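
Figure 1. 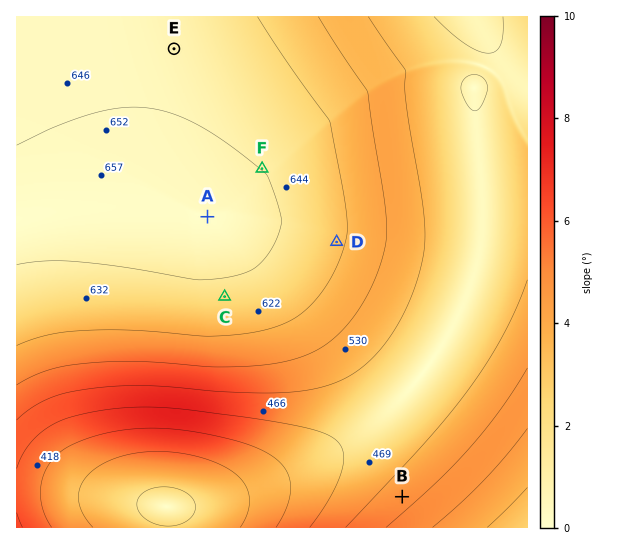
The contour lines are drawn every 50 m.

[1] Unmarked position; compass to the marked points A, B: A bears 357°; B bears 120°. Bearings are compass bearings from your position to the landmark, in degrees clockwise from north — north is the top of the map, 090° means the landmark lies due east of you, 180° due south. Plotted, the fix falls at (216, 390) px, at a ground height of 500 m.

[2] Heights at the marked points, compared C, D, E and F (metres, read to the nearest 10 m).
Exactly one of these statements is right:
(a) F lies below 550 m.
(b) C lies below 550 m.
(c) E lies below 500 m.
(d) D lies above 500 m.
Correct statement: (d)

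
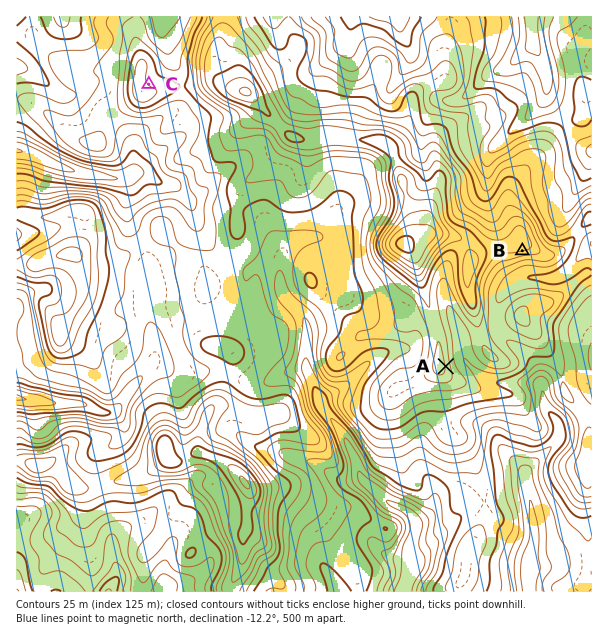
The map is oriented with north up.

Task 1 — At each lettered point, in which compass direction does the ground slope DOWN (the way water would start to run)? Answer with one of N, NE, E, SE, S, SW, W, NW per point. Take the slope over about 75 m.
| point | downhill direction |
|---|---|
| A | E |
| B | S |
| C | NE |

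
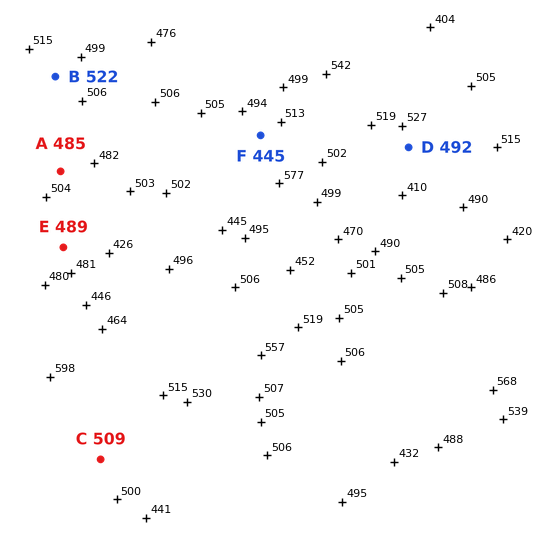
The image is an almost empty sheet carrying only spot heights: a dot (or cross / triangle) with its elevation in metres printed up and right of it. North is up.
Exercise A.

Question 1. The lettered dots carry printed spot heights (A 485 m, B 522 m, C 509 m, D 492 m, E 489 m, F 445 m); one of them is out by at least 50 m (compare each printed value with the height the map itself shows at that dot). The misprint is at F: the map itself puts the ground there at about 507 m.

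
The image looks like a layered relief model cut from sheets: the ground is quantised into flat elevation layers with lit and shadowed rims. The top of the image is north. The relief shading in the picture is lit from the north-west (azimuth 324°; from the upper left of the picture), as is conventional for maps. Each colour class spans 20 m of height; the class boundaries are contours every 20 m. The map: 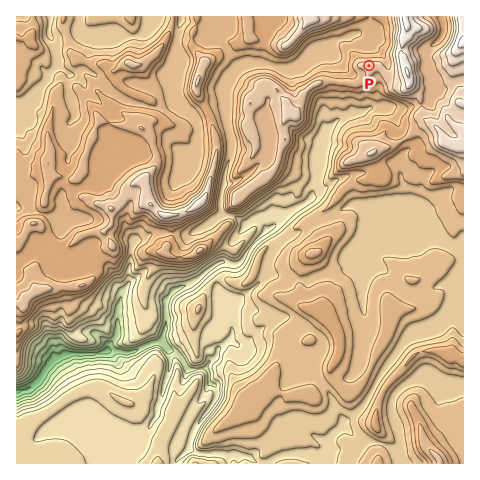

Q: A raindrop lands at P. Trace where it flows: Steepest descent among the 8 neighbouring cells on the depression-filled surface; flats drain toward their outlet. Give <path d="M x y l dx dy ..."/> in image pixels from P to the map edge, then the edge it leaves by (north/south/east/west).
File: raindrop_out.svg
<path d="M369 66l0-17-12-9 0-4-2-2-5 0-4 4-9 1-10 6-4 3-5 2-9 9-5 2-6 6-43 0-14 6-7 7-5 1-6 6 0 9 5 6 0 13-1 1 0 6 2 5 0 6 2 5 0 15-1 1 0 4-6 17 0 10-1 1-1 9-1 1 0 14 8 6 5 0 4 2 6 6 4 0 8-6 6 0 2 3 1 3 0 3-3 7-11 11-8 14-5 5-9 0-6-2-5 1-11 8-12 10-9 5-8 2-11 11-1 3 0 26-4 11-4 3-10 2-8 5-10 4-6 0-1-2-13 0-1 2-12 0-1 1-26 0-4 2-7 1-13 12-4 7-8 9-7 5-10 1"/>
exit: west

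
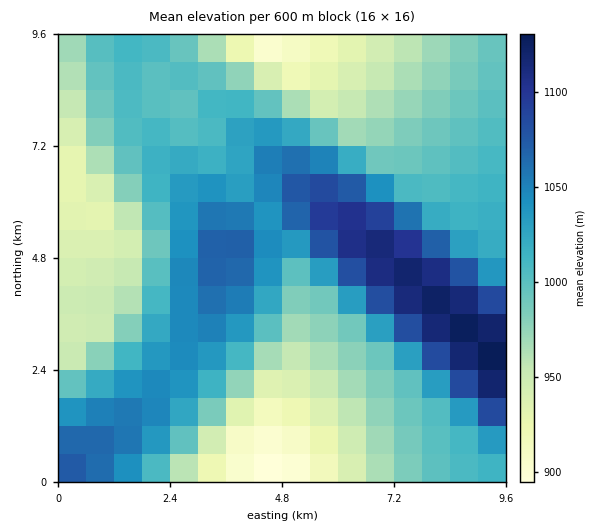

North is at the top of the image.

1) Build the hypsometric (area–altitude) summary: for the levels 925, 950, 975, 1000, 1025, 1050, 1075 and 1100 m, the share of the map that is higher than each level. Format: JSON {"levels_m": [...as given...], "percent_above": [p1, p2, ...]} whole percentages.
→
{"levels_m": [925, 950, 975, 1000, 1025, 1050, 1075, 1100], "percent_above": [94, 83, 71, 54, 34, 22, 11, 6]}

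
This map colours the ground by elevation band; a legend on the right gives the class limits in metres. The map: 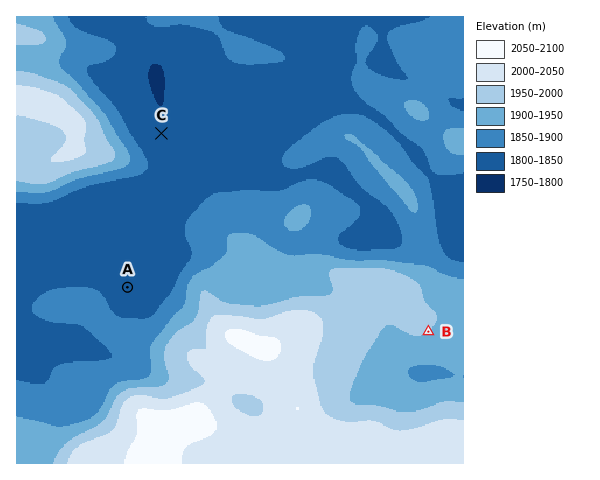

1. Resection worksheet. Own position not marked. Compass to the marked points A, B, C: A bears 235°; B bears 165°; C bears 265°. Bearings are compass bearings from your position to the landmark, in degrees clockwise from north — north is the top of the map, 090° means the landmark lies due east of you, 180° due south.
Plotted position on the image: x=371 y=116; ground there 1850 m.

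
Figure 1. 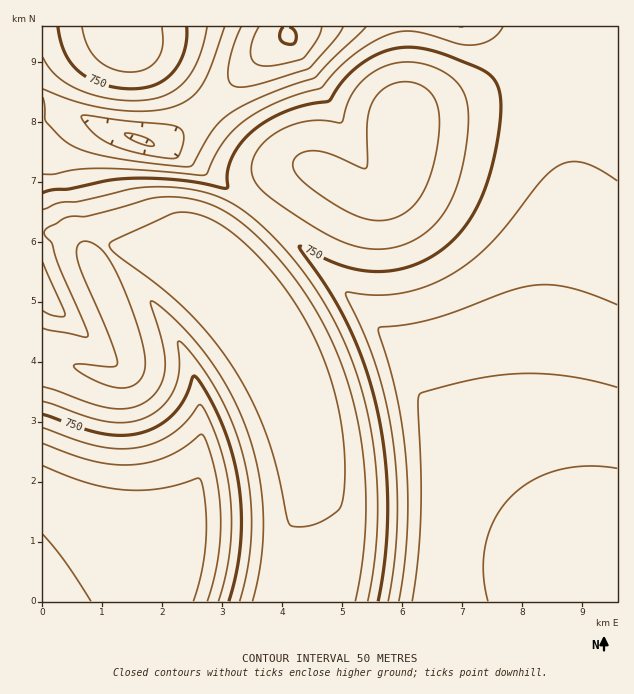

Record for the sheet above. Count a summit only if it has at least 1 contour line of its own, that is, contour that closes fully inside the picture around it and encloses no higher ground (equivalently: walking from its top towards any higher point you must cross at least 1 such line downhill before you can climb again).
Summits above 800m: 3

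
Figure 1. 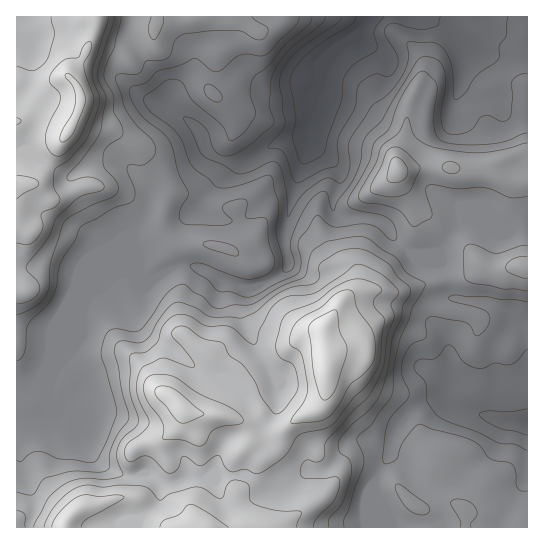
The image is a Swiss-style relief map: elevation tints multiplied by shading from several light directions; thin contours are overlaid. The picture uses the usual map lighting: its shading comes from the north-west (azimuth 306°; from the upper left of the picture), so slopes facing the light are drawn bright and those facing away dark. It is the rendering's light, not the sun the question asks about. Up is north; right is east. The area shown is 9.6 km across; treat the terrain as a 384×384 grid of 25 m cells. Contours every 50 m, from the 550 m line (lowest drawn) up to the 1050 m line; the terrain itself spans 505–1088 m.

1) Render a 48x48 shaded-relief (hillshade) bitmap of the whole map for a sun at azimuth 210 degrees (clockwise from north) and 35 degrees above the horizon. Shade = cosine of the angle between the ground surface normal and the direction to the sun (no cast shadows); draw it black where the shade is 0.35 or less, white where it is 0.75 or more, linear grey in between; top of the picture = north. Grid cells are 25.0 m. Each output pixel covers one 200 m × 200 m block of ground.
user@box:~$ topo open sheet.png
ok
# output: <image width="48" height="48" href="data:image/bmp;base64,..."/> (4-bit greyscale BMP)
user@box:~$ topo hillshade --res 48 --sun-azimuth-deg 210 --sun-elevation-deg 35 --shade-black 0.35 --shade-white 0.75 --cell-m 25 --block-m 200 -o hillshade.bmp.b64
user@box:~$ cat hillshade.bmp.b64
<image width="48" height="48" href="data:image/bmp;base64,Qk32BAAAAAAAAHYAAAAoAAAAMAAAADAAAAABAAQAAAAAAIAEAAATCwAAEwsAABAAAAAAAAAAAAAAABEREQAiIiIAMzMzAERERABVVVUAZmZmAHd3dwCIiIgAmZmZAKqqqgC7u7sAzMzMAN3d3QDu7u4A////AGiHaKqpmYZWZTRVVVV4mIeIicypmZiIh1eHZ5mqqoZnZDVmVFV4mYd4m8qZmYh3d0aGVWZ4iGZ2VEeHZVZniHZ4rKd4mHd3dleGQhETM0Z2VWiHd3d2ZmZ5qnaIh3d3dmh1MQACRGmoeImImZh3ZVZ5l1eZiId3doh0MQFaury5qpqqqqmIhlVndnmYiHdmZodUQ0aszNyau6qrqamJhkRWd5mYiHZVVXZVZniamrqs26mZiZmZl1VXiJmHZlMzM2Znd4mXVonNyZqpiZmsuYeId4hkMhEjM3eIiJmXaJvcqry4eHnN25mpeIdSERJFZoiIiZmave7bmIhlZmesypmpiZdDNGeJmoiImZms7/63VDM1ZmeKuYmpiYdVaJqqqoiImZm97tpjIjRndniauYmod2ZXiaqZqpiIiZrNy4UhJGeIdom8yXmYZERomaqaqamIiZvMyVMjV4iHZ5zduHmXQzV5mruqqZiIiJvMt0RGmph2WM3dqHiWIliqq8uqqXeIiJq6c0aKqXdkas3cp3iEE3q5rLqZmGd4iJmWIli6hVVEiqvLl2djJHqYq6mYiHeIiJl0NXiWMiIliZmZh2ZTRXh5u6mIeJqYiJh1Z3ZTEAAlaJdlVmVERWeKuph3icypiJh3iHZSERIyNWVCNWVERWiZmIiJvLqHiIiIiIdTIzMiMiMiM0VWdmeJmarN7odleIiIiIdUQ0VohQACQyNFQzV5q93u7mVFaIiIiJh1RYvNuUAnhUMyEANnm8y73XdmeIiIiZmYis3LmFWamHVCECV3iqmImaqHiZiIiZqqvMuYdUnKdlQhAViZqpZVVLqXiJmYiaqZmYdmdDm4ZTIRFJqqqWRWVKmHeJqZmaqGZUVWZEiIdCIiWcuqmGZ4dod3ibqqqql1VVd3ZVeIUkVWnMqZiIiJmIiJq7u7uph3d4mIdVd3VIvN7sqHeIiZqompirzLqIiIiHd3dkZmV5zv/rl3iZmru5mGWKuXZ4iHZmREZkRVRWi97bh6zMzMu3dlZ3ZEV5h1VVQzRTNEM1d5u5es3MzKmVVoqGREeZhkREVUMyJEM4mHmmaaqZmYh3ecyodoqpdUNGiYZCJGZ7uphiNmUzRVd5rNyoiKqXVDNqy6l0RXirupYiRSAAEiRqq6qYeZhUIiWby6qYZnmqmHRFZRATQzNJmZiHZ2QhATe9ypmXZomYh2Z4dSNXdmZXiYiHVDIAE3vuyYdkRnmYiHiZdUWIh4iHiZmXMyETaL3tqHVERXmZmYd4hlZ4iImYiaukABJpq83Kh2ZkNomaqXZnhlVniJmYebyBADjLq8yod3dkV4ial2ZmdkRoiImWaJlBA4y6vcuZmImGeIiZhmZ2ZTNod3d1Z3VFVqqL3LqqmauoiZmYdmeZZCJod3dniIZ3ZoeMuZqqqs25mqqYdnrLcyN4mZiImZiHZmarmJu6q8upq7u6iK3JQyWKqZiYmpmYdleqiazLqqmJqru7qapzNFeamJmYmqqphleZmby6qpd5qqq7qHdCV3mpiJmA=="/>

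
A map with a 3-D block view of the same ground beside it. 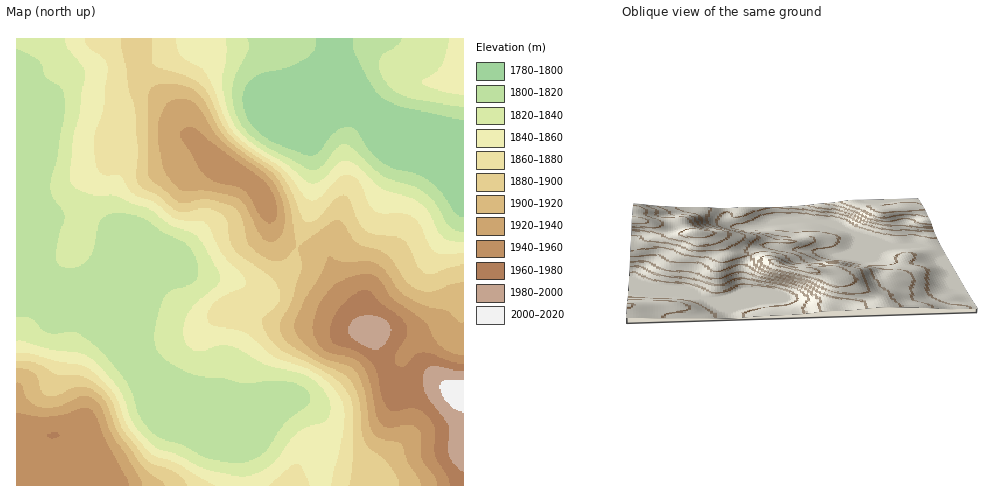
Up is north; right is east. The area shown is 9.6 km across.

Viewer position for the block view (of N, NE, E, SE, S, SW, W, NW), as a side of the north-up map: N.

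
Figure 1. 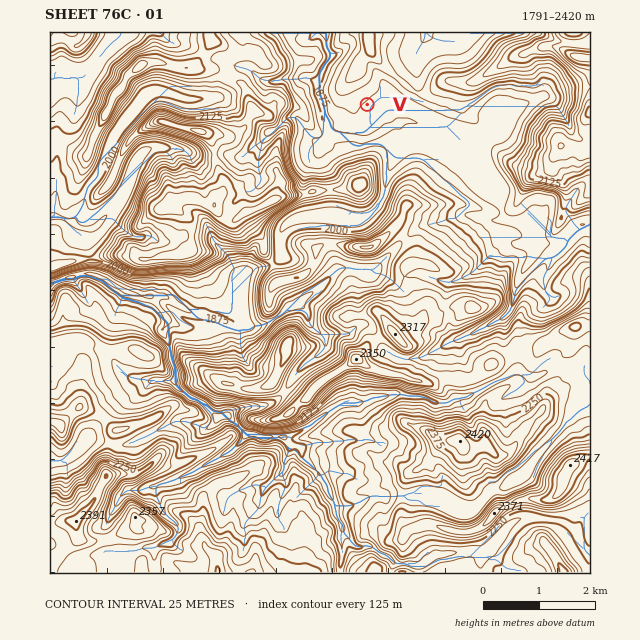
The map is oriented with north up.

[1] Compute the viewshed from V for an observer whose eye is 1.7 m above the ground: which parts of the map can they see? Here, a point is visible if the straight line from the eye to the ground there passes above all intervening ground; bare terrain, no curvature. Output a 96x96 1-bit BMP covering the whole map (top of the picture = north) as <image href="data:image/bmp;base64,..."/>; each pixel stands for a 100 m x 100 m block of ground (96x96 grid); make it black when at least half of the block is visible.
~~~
<image width="96" height="96" href="data:image/bmp;base64,Qk2+BAAAAAAAAD4AAAAoAAAAYAAAAGAAAAABAAEAAAAAAIAEAAATCwAAEwsAAAIAAAAAAAAA////AAAAAAAAAAAAAAAAAAAAAAAAAAAAAAAAAAAAAAAAAAAAAAAAAAAAAAAAAAAAAAAAAAAAAAAAAAAAAAAAAAAAAAAAAAAAAAAAAAAAAAAAAAAAAAAAAAAAAAAAAAAAAAAAAAAAAAAAAAAAAAAAAAAAAAAAAAAAAAAAAAAAAAAAAAAAAAAAAAAAAAAAAAAAAAAAAAAAAAAAAAAAAAAAAAAAAAAAAAAAAAAAAAAAAAAAAAAAAAAAAAAAAAAAAAAAAAAAAAAAAAAAAAAAAAAAAAAAAAAAAAAAAAAAAAAAAAAAAAAAAAAAAAAAAAAAAAAAAAAAAAAAAAAAAAAAAAAAAAAAAAAAAAAAAAAAAAAAAAAAAAAAAAAAAAAAAAAAAAAAAAAAAAAAAAAAAAAAAAAAAAAAAAAAAAAAAAAAAAAAAAAAAAAAAAAAAAAAAAAAAAAAAAAAAAAAAAAAAAAAAAAAAAAAAAAAAAAAAAAAAAAAAAAAAAAAAAAAAAAAAAAAAAAAAAAAAAAAAAAAAAAAAAAAAAAAAAAAAAAAAAAAAAAAAAAAAAAAAAAAAAAAAAAAAAAAAAAAAAAAAAAAAAAAAAAAAAAAAAAAAAAAAAAAAAAAAAAAAAAAAAAAAAAAAAAAAAAAAAAAAAAAAAAAAAAAAAAAAAAAAAAAAAAAAAAAAAAAAYAAAAAAAAAAAAAAAcAAAAAAAAAAAAAAAPgAAAAAAAAAAAAAAH4AAAAAAAAAAAAAAD8AAAAAAAAAAAAAAB8AAAAAAAAAAAAAAB8AAAAAAAAAAAAAAA8AAAAAAAAAAAAAAA8AAAAAAAAAAAAAAAcAAAAAAAAAAAAAAH8AAAAAAAAAAAAAAH8AAAAAAAAAAAAAAH8AAAAAAAAAAAAAAH8AAAAAAAAAAAAAAH8AAAAAAAAAAAAAAH8AAAAAAAAAAAAAAMYAAAAAAAAAAAAAAAAAAAAAAAAAIAAAAAAAAAAAAAAAEAAAAAAAAAAAAAAAGAAAAEAAAAAAAAAADAAAACAAAAAAAAAADAAAAAAAAAAAAAAADAAAQAAAAAAAAAAADgAQ4AAAAAAAAHAAD//h4AAAAAAAAPgAD/eB8AAAAAAAAH/gD8MD8AAAAAAAAH/jD8EH+AAAAAAAAH/vh9EP/gAAAAAAAP//h9wf/4AAAAAAAPh/x/4f/4AAAAAAAPA/4/4//4AAAAAAAPAP8fx//8AAAAAAAPAB+f3//8AAAAAAYHAAPf///8AAAAAJ8HAAH/88f8AAAAAYGHAAB//4P8AAAAAAELABgf/gD8YAAAAAAeQDwP/AB44AAAAAB+QD4/+AA58AAAAAD/wD8/+AAL8AAAAAAHgD8/2AAB8AAAAAAOAP4//AAB8AAAAAAOAPx7/gAA8AAAAAEEAHzh/gAA8AAAAAOAADjA4QAA8AAAAAP4ABGAwEAA8AAAAAA4AAMAADAA8AAAAAAYAAYAAB4A8AAAAQAwAAwAAA8DwAAAAAAgAAgAAA4HAAAAAAAAAAAAAAwUAAAAAAAAAAAAAAAAAAAAAAAAAAAAAAAHg="/>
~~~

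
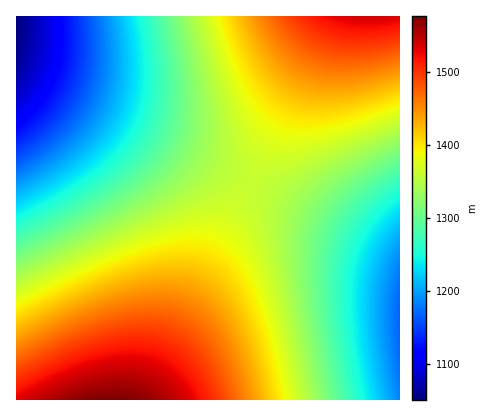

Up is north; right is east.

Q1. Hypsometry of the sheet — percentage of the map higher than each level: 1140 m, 96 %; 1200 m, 89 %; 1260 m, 78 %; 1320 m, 63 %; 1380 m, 38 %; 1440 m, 21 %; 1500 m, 8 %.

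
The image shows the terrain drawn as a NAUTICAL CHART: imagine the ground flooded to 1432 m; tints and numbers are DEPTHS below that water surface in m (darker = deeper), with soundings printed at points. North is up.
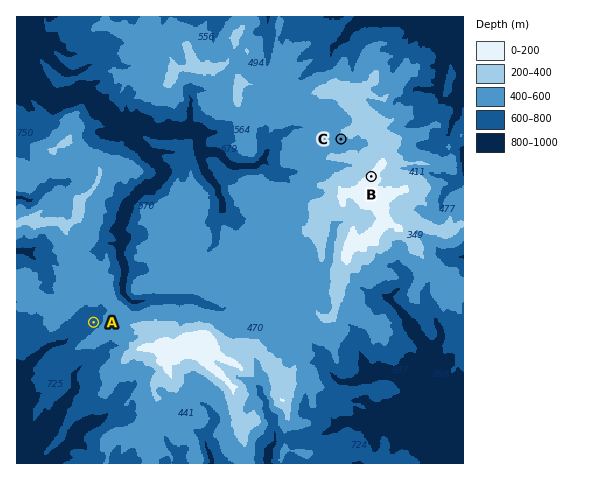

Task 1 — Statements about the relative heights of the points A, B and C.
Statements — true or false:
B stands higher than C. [true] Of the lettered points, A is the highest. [false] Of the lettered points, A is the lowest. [true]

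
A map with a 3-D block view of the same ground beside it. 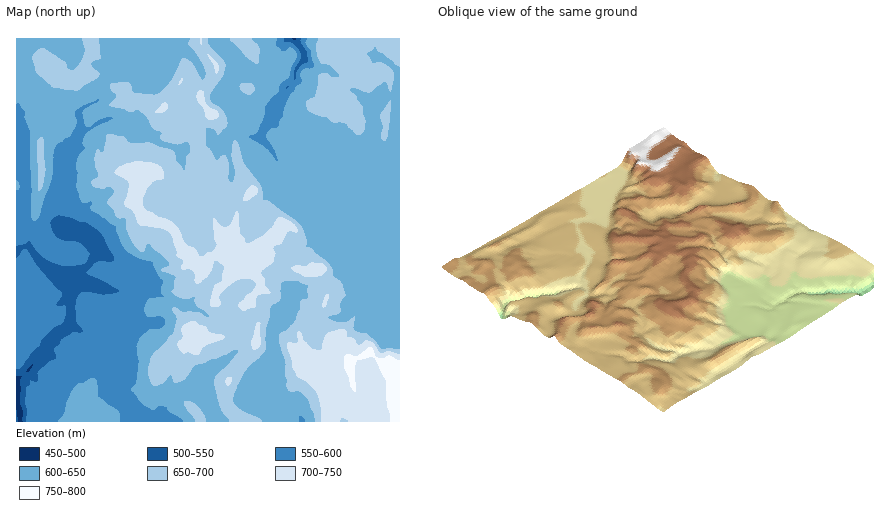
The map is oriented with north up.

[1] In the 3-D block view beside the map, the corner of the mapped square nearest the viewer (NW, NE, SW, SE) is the NW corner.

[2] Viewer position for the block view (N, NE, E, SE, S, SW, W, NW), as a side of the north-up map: NW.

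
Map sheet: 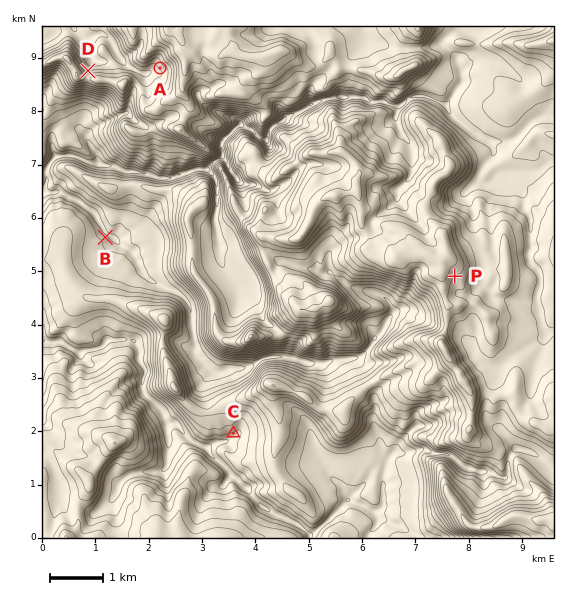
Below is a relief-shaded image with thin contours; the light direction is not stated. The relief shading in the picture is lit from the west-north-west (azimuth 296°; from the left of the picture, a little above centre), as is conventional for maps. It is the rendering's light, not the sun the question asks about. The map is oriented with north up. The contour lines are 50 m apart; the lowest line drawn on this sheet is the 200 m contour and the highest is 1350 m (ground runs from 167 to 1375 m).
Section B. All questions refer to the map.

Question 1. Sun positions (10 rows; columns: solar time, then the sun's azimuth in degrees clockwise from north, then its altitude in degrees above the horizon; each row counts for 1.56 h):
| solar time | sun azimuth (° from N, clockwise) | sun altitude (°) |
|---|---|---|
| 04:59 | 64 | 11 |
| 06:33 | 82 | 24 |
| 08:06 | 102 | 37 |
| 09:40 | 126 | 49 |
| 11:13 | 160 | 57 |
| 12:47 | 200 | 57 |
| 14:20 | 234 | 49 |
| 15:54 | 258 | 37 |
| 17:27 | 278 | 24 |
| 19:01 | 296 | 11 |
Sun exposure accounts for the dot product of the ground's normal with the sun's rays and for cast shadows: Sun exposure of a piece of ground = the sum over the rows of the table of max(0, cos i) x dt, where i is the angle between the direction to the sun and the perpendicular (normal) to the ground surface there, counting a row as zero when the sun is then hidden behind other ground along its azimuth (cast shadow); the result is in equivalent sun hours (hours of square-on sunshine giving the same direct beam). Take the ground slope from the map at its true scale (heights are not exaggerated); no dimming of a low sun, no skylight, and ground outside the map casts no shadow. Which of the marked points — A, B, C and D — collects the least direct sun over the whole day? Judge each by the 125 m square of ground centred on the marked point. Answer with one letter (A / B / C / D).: D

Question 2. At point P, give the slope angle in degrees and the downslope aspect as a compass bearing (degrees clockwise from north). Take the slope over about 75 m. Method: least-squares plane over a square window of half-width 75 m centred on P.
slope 16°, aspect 138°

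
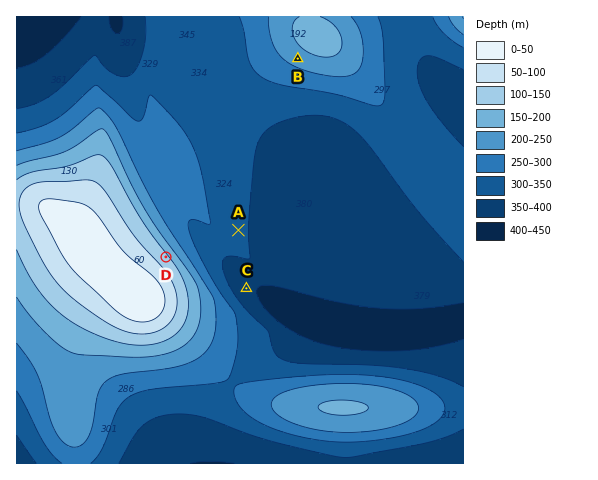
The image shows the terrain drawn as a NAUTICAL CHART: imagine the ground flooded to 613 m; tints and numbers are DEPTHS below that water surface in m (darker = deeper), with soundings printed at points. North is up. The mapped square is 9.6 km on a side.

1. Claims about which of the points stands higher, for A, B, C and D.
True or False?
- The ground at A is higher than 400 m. False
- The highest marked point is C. False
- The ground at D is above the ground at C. True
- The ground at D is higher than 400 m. True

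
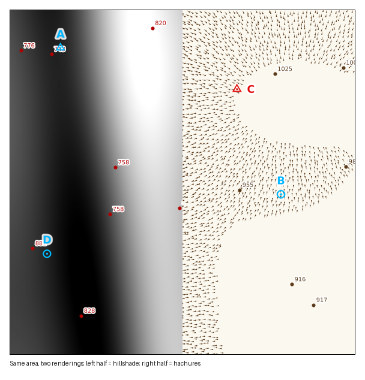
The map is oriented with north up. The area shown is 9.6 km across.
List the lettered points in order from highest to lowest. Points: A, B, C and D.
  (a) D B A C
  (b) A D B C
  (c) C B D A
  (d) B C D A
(c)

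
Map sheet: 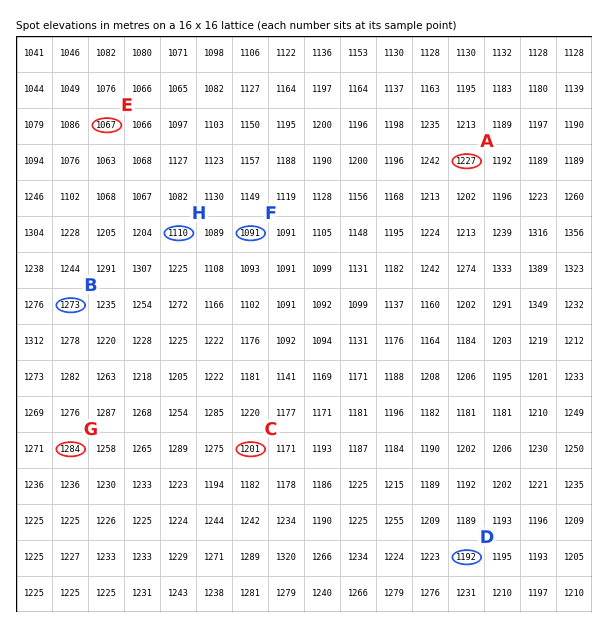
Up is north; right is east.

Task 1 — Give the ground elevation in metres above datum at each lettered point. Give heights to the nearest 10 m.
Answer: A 1230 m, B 1270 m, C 1200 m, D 1190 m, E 1070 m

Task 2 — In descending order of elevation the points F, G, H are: G H F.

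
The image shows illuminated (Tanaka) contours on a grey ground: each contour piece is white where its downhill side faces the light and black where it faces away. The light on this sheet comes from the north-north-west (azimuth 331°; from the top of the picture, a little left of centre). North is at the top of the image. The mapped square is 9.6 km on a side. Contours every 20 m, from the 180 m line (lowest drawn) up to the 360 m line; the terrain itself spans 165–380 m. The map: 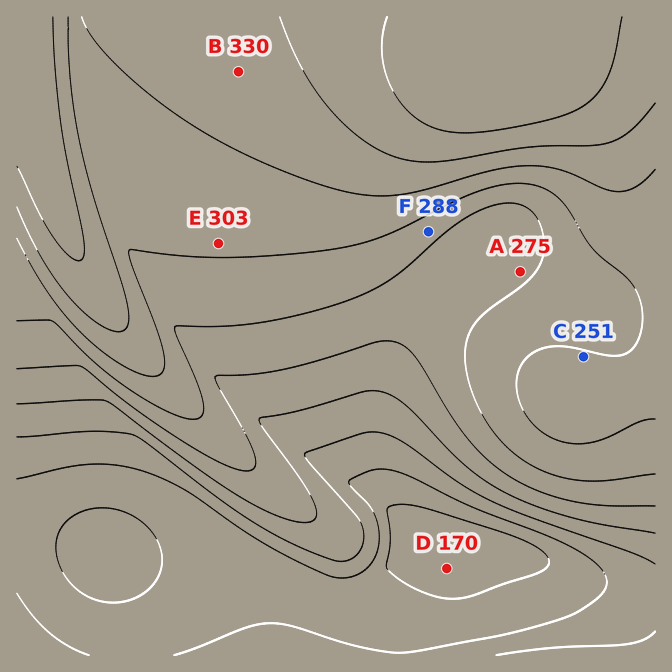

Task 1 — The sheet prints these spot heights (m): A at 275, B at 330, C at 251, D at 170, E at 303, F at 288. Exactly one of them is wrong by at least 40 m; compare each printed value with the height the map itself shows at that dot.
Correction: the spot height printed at C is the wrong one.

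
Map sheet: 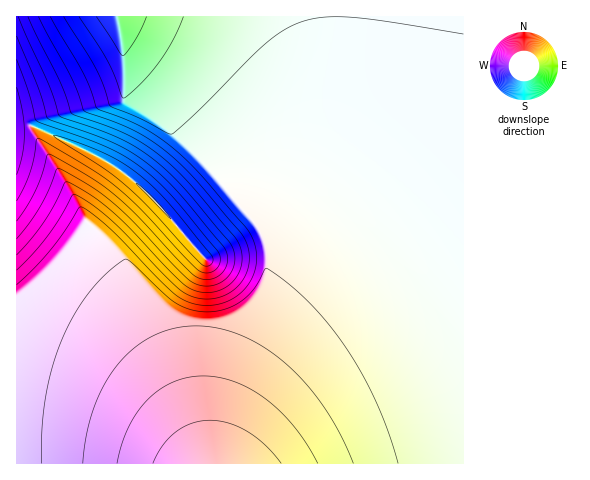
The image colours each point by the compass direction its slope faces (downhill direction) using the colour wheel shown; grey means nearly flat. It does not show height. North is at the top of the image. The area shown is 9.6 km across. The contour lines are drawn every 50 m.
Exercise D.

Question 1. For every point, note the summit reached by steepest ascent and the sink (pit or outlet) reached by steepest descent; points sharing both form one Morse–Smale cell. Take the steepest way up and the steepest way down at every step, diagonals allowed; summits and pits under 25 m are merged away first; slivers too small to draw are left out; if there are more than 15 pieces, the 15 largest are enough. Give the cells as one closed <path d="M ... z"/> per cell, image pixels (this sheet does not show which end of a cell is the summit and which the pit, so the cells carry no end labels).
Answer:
<path d="M463 16l-345 0 0 5 4 20 4 33 37 39 61 73 19-9 17-2 16 1 22 6 34 16 26 18 39 31 35 37 31 40z"/><path d="M263 175l-20 2-14 6-4 4 36 44 6 17 1 19-5 19-21 42-16 47-9 48-1 40 247 1 1-139-4-6-38-47-25-25-39-31-26-18-28-14-23-7z"/><path d="M32 126l-16 0 0 291 40 3 40 8 45 16 34 20 29 0-34-103-35-78-22-34-27-27-14-29-40-61z"/><path d="M35 127l-3 0 0 5 40 61 14 29 27 27 22 34 35 78 35 102 10 1 2-41 9-48 16-47 21-42 4-12 1-19-7-24-37-45-48 39-37-40-22-17-22-13z"/><path d="M125 72l-1 19-4 5-74 19-8 4-6 7 39 17 46 25 22 17 39 40 39-32 7-7-22-28z"/><path d="M117 16l-101 1 1 109 15 0 6-7 8-4 74-19 3-2 0-44z"/><path d="M34 417l-18 1 1 46 158-1-34-19-37-14-34-8z"/>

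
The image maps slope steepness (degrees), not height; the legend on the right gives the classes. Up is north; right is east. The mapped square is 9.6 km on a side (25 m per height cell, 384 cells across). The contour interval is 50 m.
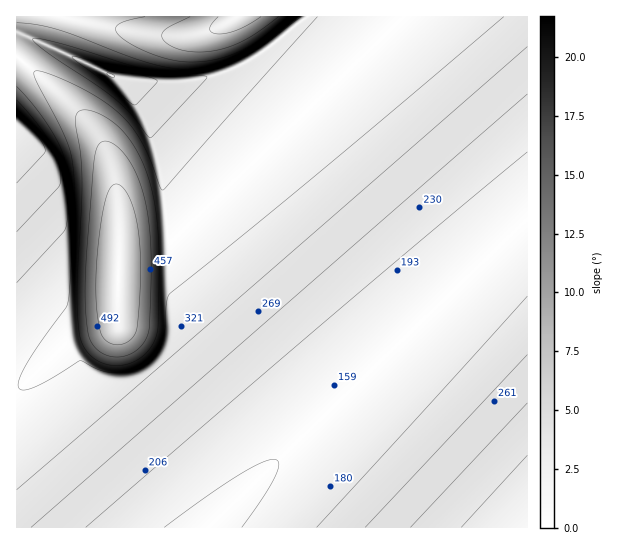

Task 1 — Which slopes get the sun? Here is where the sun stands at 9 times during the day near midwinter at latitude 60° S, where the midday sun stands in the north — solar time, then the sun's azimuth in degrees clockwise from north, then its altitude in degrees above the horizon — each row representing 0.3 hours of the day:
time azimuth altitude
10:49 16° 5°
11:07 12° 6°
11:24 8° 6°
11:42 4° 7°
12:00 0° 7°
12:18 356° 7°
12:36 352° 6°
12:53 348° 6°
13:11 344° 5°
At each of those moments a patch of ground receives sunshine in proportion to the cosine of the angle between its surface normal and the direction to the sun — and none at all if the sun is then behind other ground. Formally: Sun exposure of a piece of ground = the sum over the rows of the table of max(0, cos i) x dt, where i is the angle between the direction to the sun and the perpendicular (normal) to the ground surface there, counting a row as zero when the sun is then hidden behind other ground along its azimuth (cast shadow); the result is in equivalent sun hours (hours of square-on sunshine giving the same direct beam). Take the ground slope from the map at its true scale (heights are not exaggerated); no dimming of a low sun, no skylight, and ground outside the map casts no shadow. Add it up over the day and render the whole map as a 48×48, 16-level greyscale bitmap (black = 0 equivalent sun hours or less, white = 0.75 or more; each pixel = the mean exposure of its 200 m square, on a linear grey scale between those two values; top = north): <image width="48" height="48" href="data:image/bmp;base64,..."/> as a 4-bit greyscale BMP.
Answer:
<image width="48" height="48" href="data:image/bmp;base64,Qk32BAAAAAAAAHYAAAAoAAAAMAAAADAAAAABAAQAAAAAAIAEAAATCwAAEwsAABAAAAAAAAAAAAAAABEREQAiIiIAMzMzAERERABVVVUAZmZmAHd3dwCIiIgAmZmZAKqqqgC7u7sAzMzMAN3d3QDu7u4A////ADMzMzMzREREVWZmd3iIiImZmZmIiIh3dzMzMzMzMzNERVZmZ3eIiIiZmZmYiIiHdzMzMzMzMzM0RVVmZnd3iIiJmZmZiIiIdzMzMiMzMiM0RFVWZmd3eIiImZmZmIiIhzMzMiIzMiMzREVVZmZ3d4iIiJmZmYiIiEMzMyIjIiIzNERVVmZnd3iIiImZmZiIiEQzMyIiIiIzNERFVWZmd3eIiIiZmZmIiERDMyIhEiIzM0REVVZmZ3d4iIiJmZmZiEREMyIQESIjMzRERVVmZnd3iIiImZmZmFREMyIQASIjMzNERFVWZmd3eIiIiZmZmVVEQyIAASIjMzM0REVVZmZ3d4iIiJmZmVVUQyEAABIjMzMzRERVVWZnd3iIiImZmVVVQyEAABIjMzMzNERFVVZmd3eIiIiZmWVVRCAAABIjMzMzM0REVVVmZ3d4iIiJmWZVVCAAAAIzMzMzMzRERVVWZnd3iIiImWZlVBAAAAEzMzMzMzNERFVVZmd3eIiIiXZmUwAAAAAzMzMzMzM0REVVVmZ3d4iIiHdmYxEAAAEzMzMzMzMzRERVVWZnd3iIiHd2ZDMzMzMzMzMzMzMzNERFVVZmd3eIiHd3ZUREVVVDMzMzMzMzM0REVVVmZ3d4iId3dVVVVVVEMzMzMzMzMzRERVVWZnd3iIh3dVVVVVVEQzMzMzMzMzNERFVVZmd3eIiHdmZlVVVERDMzMzMzMzM0REVVVmZ3d4iIdmZmZVVUREMzMzMzMzMzRERVVWZnd4iIhmZmZmVVREQzMzMzMzMzNERFVVZmd4iIh2ZmZmZVVERDMzMzMzMzM0REVVVmZ5iIh3d3dmZlVUREMzMzMzMzMzRERVVWZpmIh3d3d3ZmVVREQzMzMzMzMzNEREVVZpmYhnd3d3dmZVVERDMzMzMzMzM0RERVVpmYdnd3iIdmZlVUREMzMzMzMzMzRERFVZmYdmd4iIh2ZmVVREQzMzMzMzMzNEREVZiIZWeImZh3ZmZVVERDMzMzMzMzM0RERYh2VWeJmql3dmZlVUREQzMzMzMzMzRERHdlNFeJq7iHd2ZmVVRERDMzMzMzMzM0RGZBJFeKvMiId3ZmZVVEREMzMzMzMzMzRFIAE1ebzciIh3dmZlVUREQzMzMzMzMzNCAAE2is3riIiHd2ZmVVRERDMzMzMzMzMxAAJHrO/4d3d4d3ZmZVVEREMzMzMzMzMwABNpzv+mVUVWd3d2ZlVVREQzMzMzMzMwATab7/sQAAARNWZmZmVVVERDMzMzMzMwAli+/5AAAAAAAUVmdmZVVUREMzMzMzMwJYvv9QAAAAAAAANWd2ZlVVREQzMzMzMyWL76EAAAAAAAAAA1d3ZmVVVERDMzMzM1i+swAAAAAAAAAAAEZ3dmZVVUREMzMzM4u0AAAAAAAAAAAAABV3d2ZlVVREQzMzM5UAAAAAERIiEAAAAAN3d3ZmVVVERDMzMxAAABI0VniIdTEAAABod3dmZVVUREMzMwESRWiavN7u25YxAAAnh3d2ZlVVREQzMw=="/>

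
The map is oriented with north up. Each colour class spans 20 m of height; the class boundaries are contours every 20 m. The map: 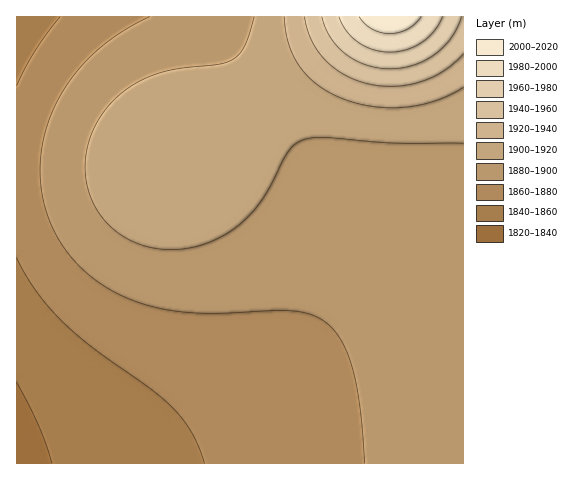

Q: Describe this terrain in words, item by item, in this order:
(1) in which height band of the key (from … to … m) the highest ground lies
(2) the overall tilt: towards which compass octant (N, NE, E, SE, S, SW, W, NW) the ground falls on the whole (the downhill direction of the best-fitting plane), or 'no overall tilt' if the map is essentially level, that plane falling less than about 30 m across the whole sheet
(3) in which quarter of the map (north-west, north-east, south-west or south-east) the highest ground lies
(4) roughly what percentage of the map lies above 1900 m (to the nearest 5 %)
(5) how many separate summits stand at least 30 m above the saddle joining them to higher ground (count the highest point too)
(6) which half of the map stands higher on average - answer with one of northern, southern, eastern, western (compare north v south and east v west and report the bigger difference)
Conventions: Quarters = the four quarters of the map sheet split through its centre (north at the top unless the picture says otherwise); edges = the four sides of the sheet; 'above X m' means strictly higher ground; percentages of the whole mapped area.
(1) Between 2000 and 2020 m: that is the band holding the highest ground.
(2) On the whole the ground falls towards the south-west.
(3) The highest ground is in the north-east quarter.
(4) Ground above 1900 m makes up about 25 % of the sheet.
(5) Counting only tops that stand 30 m proud, the map has 1 summit.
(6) The northern half stands higher on average than the southern half.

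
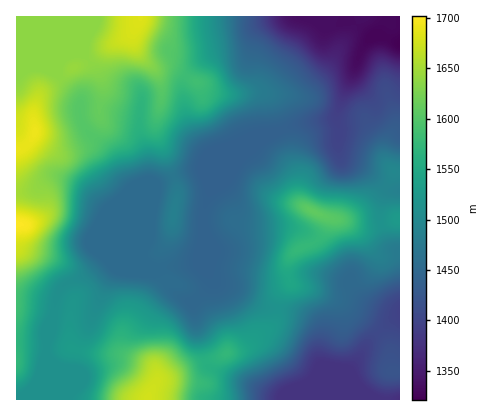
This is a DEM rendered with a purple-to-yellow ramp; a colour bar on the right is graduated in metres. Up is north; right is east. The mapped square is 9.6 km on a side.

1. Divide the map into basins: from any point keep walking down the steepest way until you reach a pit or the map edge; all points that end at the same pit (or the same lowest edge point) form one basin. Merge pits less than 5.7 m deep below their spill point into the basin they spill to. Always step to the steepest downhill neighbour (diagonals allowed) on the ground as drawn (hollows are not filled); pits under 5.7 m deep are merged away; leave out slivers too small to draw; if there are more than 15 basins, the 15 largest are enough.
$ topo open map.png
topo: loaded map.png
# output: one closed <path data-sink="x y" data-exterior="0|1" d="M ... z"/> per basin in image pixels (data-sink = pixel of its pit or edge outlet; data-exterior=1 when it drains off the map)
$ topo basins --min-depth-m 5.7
<path data-sink="400 44" data-exterior="1" d="M400 16l-384 0 0 384 132 0 3-10 7-10 32-14 52-17 18-15 13-8 4-8 3-20 10-14-2-22 3-6 9-8 14-5 7-7 6-12 1-7 32 9 16 0 24-8z"/><path data-sink="400 400" data-exterior="1" d="M328 217l-7 19-7 7-14 5-9 8-3 6 2 22-10 14-2 16-5 12-13 8-18 15-52 17-32 14-7 10-3 10 252 0 0-28-8-2-2-20-8-14-12-12-30-22-32-14 38-2 20-11 10-15 0-4-4-8-14-17-16-11z"/><path data-sink="400 312" data-exterior="1" d="M400 219l-24 7-16 0-16-5 14 10 14 17 4 8-2 10-12 12-16 8-38 2 32 14 30 22 12 12 7 10 3 25 8-1z"/>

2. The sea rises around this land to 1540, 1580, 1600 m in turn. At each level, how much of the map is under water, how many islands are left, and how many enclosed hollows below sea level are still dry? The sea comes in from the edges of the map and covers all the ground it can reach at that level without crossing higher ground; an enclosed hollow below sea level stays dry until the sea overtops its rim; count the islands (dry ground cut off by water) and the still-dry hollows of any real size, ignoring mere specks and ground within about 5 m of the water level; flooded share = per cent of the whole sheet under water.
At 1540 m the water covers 67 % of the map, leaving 1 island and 0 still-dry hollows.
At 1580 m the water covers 78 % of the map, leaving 1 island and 0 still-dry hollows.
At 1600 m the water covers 82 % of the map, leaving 1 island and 0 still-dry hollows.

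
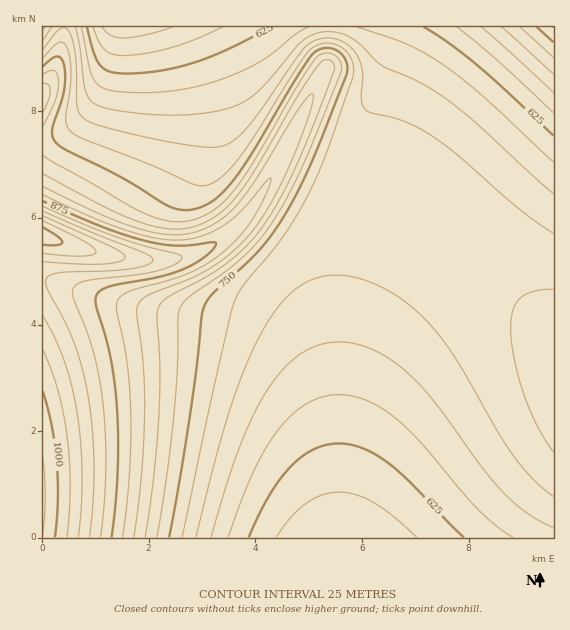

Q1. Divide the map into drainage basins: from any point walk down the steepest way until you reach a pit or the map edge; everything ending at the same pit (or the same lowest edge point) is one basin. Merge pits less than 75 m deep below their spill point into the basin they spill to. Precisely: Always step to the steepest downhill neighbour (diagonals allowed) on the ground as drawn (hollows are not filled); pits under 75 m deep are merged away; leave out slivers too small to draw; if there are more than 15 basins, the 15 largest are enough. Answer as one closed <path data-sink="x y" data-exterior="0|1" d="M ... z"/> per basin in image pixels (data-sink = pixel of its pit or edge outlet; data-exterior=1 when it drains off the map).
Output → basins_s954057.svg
<path data-sink="340 537" data-exterior="1" d="M283 162l-5 2-17 32-18 24-19 18-12 8-21 9-19 4-37 0-39-6-51-16-3 0 0 300 511 1 1-206-97-90-48-37-24-11-32-4-24-7z"/><path data-sink="123 27" data-exterior="1" d="M329 26l-265 0-6 34-5 15-11 17 0 144 43 14 50 9 45-1 21-7 23-13 19-18 18-24 65-127 4-28z"/><path data-sink="553 27" data-exterior="1" d="M553 26l-222 0-5 43-47 92 54 24 20 5 32 4 24 11 48 37 96 89z"/>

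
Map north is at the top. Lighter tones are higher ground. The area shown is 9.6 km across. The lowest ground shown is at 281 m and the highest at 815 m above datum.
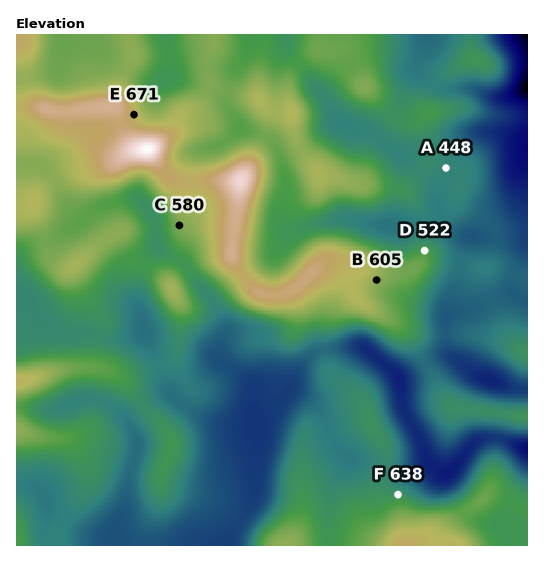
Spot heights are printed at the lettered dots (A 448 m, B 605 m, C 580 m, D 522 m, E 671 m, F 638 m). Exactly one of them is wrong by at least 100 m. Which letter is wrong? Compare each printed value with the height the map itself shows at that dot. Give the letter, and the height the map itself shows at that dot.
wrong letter F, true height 488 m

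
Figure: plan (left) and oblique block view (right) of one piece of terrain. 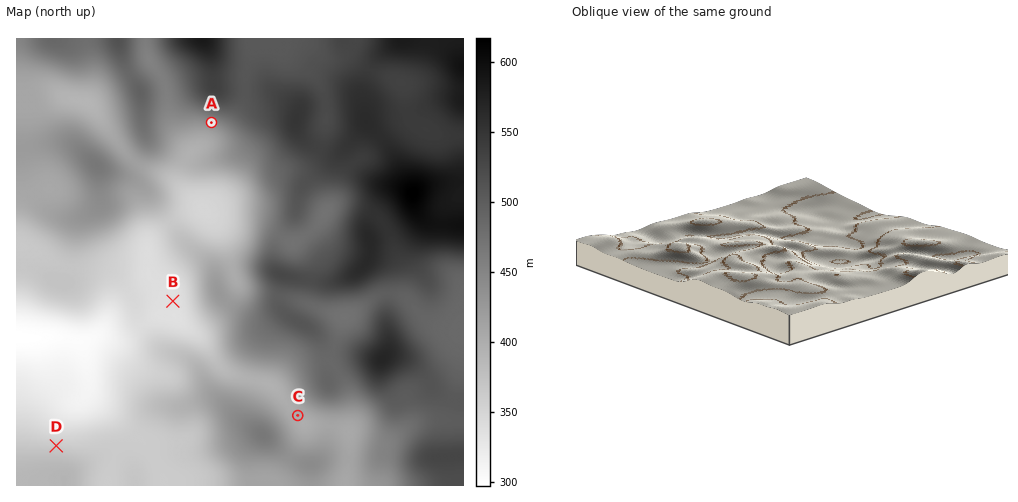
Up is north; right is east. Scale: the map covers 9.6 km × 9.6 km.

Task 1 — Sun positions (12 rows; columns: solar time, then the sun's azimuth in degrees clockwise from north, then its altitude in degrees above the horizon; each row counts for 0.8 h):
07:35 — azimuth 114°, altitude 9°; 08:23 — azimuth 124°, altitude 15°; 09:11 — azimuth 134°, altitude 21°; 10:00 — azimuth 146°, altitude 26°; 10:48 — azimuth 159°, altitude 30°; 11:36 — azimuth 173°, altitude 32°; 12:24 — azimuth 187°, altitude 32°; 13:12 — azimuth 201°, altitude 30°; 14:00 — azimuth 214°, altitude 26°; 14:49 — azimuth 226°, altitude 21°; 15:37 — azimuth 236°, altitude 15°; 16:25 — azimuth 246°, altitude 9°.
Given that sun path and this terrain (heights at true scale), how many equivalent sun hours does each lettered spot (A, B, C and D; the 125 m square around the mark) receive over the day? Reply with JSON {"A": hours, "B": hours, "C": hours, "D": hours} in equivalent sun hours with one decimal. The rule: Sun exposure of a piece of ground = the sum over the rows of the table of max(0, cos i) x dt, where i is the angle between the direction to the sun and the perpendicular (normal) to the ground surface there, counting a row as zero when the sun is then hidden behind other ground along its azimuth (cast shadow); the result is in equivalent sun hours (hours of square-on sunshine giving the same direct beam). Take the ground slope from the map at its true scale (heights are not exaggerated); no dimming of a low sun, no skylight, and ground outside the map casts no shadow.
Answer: {"A": 4.5, "B": 3.6, "C": 3.7, "D": 3.2}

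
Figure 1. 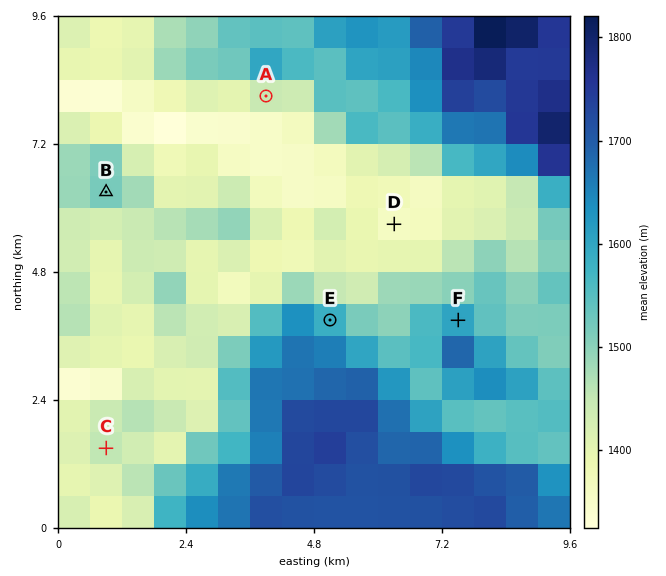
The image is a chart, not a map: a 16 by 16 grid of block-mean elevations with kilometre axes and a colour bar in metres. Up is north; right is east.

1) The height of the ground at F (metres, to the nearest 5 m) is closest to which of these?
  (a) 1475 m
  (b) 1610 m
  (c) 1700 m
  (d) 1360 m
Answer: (b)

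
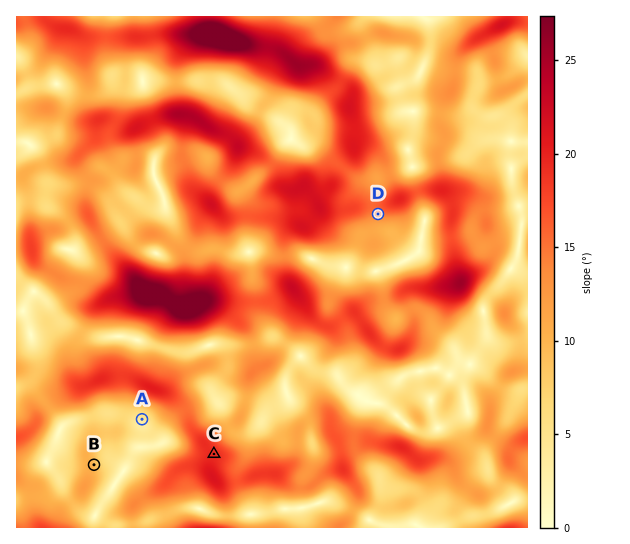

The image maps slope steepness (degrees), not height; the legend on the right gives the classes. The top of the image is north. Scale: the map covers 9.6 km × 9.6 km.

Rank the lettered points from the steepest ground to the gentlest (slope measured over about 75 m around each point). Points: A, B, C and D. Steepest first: C D B A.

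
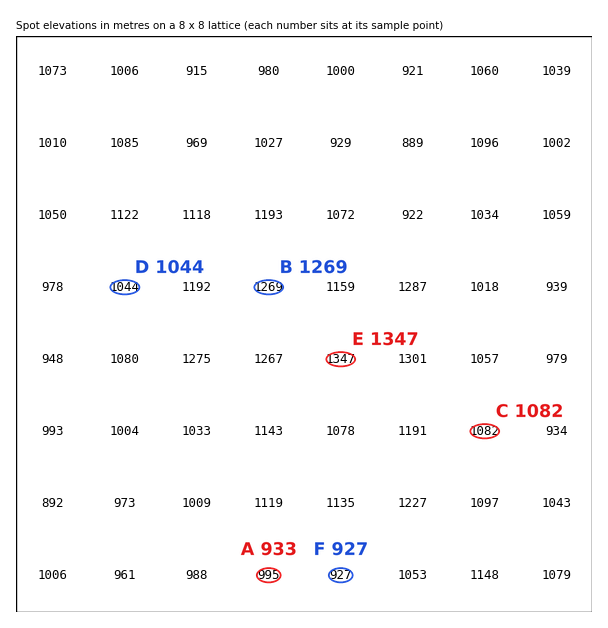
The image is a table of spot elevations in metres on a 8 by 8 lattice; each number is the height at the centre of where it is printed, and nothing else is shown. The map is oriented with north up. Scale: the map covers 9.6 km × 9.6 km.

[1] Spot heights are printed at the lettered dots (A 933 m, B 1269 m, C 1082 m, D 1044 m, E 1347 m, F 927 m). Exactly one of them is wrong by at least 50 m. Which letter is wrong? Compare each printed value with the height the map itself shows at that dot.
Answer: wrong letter A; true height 995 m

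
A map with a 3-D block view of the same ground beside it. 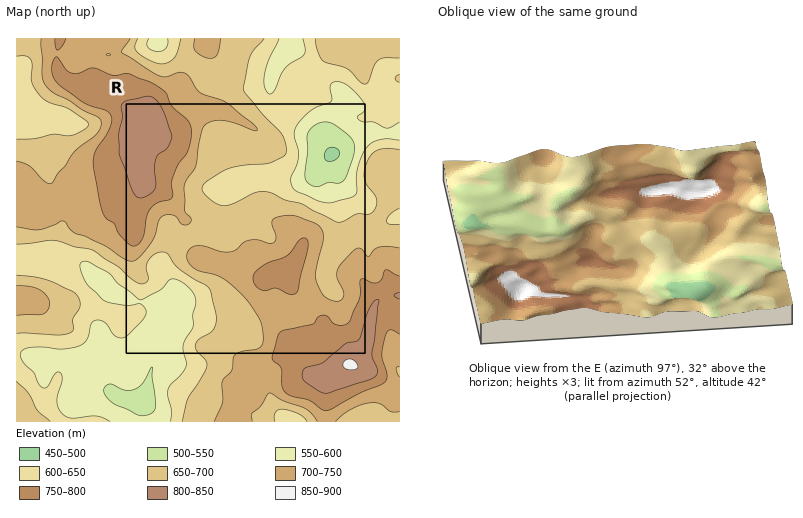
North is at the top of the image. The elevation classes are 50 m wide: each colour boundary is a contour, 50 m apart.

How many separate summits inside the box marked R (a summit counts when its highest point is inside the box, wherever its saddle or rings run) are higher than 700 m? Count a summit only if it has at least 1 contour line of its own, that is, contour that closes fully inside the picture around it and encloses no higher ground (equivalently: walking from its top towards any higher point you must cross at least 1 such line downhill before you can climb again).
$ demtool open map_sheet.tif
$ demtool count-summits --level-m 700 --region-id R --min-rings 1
2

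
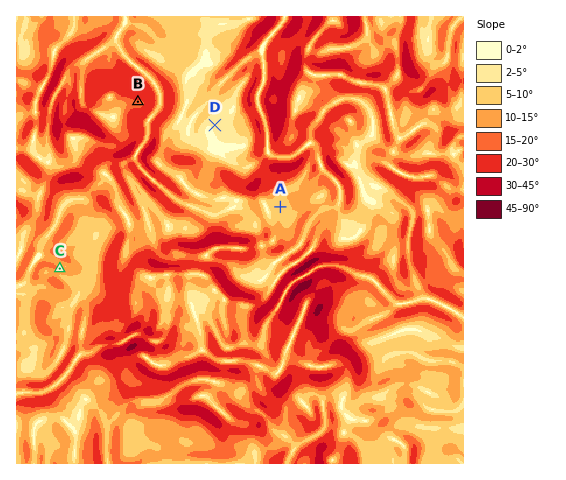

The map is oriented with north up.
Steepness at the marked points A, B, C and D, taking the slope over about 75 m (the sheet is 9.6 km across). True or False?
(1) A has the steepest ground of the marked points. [False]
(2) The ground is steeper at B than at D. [True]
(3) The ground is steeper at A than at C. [False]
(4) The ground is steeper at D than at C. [False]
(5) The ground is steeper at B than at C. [True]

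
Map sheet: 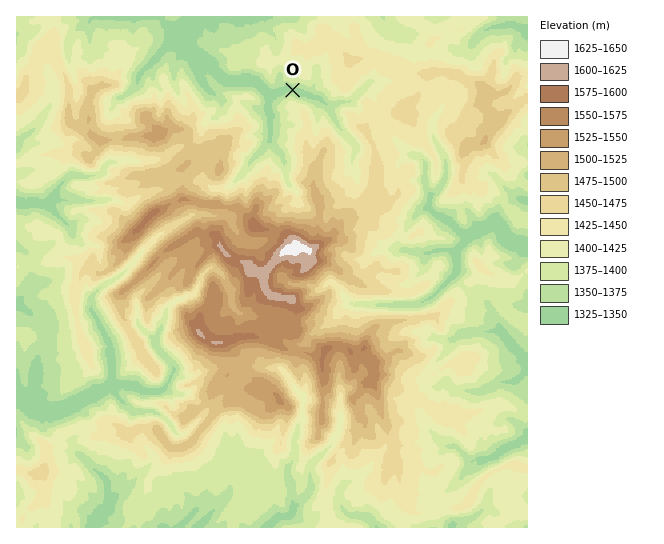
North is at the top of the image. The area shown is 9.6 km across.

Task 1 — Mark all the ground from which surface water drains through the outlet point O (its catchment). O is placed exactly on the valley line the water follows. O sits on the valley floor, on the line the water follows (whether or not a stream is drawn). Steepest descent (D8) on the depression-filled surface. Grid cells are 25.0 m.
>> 4.719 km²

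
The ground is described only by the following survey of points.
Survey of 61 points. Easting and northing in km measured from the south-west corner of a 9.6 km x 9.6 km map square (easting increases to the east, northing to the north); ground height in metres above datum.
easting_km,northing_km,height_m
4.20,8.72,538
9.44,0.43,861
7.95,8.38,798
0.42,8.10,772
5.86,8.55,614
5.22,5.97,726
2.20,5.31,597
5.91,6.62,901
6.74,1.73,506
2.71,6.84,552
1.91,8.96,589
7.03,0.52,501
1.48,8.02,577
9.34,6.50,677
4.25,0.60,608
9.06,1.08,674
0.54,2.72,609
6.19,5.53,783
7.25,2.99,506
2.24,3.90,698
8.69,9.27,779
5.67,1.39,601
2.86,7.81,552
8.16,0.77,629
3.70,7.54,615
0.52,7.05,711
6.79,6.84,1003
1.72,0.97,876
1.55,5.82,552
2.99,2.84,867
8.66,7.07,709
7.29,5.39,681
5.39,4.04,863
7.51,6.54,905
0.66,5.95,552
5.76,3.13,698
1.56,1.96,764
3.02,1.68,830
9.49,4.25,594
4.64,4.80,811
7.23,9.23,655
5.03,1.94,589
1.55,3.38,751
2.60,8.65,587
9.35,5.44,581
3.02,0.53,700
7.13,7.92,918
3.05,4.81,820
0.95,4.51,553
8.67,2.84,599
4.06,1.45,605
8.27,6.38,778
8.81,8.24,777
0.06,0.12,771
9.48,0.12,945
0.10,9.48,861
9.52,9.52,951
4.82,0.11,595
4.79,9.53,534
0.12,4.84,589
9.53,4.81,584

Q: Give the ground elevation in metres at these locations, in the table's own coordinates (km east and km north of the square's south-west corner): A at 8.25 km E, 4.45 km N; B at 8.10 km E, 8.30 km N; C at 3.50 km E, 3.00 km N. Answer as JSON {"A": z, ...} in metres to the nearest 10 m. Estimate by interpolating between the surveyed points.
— {"A": 560, "B": 810, "C": 880}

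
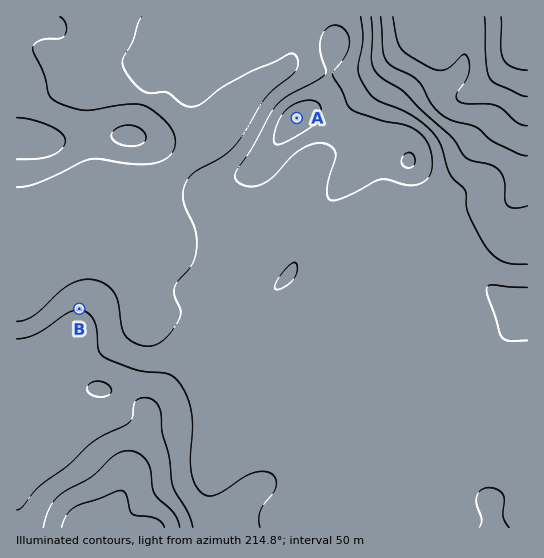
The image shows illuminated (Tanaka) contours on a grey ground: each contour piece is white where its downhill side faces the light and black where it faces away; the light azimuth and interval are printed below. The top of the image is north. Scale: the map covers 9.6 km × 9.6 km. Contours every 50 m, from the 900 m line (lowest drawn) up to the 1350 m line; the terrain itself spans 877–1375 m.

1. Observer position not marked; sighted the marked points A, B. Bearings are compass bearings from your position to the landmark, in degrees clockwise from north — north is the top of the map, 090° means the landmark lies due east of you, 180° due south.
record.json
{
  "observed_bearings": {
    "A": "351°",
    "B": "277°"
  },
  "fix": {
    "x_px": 332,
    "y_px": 340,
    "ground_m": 1160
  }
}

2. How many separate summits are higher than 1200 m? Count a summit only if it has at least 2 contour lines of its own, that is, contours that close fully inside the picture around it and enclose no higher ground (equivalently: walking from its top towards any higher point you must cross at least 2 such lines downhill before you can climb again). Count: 1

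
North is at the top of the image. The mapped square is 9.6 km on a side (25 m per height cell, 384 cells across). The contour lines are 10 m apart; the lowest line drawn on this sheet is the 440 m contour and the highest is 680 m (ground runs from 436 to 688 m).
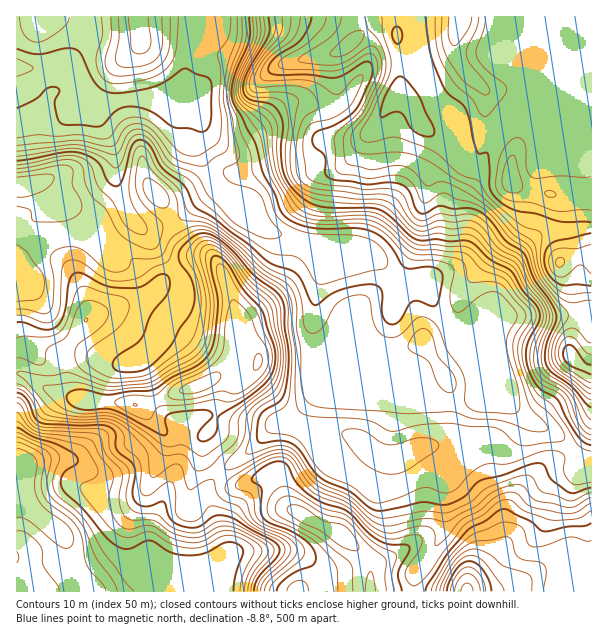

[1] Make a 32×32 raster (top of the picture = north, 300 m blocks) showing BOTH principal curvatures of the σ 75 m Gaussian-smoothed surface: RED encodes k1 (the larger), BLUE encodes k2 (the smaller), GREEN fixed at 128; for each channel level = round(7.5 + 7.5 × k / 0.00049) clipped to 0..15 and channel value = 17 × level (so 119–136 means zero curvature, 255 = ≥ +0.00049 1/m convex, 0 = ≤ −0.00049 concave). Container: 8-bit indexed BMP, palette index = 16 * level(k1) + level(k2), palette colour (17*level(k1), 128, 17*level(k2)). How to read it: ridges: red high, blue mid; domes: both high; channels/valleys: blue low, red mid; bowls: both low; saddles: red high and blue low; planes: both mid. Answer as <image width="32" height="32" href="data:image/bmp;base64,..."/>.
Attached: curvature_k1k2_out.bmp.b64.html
<image width="32" height="32" href="data:image/bmp;base64,Qk02CAAAAAAAADYEAAAoAAAAIAAAACAAAAABAAgAAAAAAAAEAAATCwAAEwsAAAABAAAAAAAAAIAAABGAAAAigAAAM4AAAESAAABVgAAAZoAAAHeAAACIgAAAmYAAAKqAAAC7gAAAzIAAAN2AAADugAAA/4AAAACAEQARgBEAIoARADOAEQBEgBEAVYARAGaAEQB3gBEAiIARAJmAEQCqgBEAu4ARAMyAEQDdgBEA7oARAP+AEQAAgCIAEYAiACKAIgAzgCIARIAiAFWAIgBmgCIAd4AiAIiAIgCZgCIAqoAiALuAIgDMgCIA3YAiAO6AIgD/gCIAAIAzABGAMwAigDMAM4AzAESAMwBVgDMAZoAzAHeAMwCIgDMAmYAzAKqAMwC7gDMAzIAzAN2AMwDugDMA/4AzAACARAARgEQAIoBEADOARABEgEQAVYBEAGaARAB3gEQAiIBEAJmARACqgEQAu4BEAMyARADdgEQA7oBEAP+ARAAAgFUAEYBVACKAVQAzgFUARIBVAFWAVQBmgFUAd4BVAIiAVQCZgFUAqoBVALuAVQDMgFUA3YBVAO6AVQD/gFUAAIBmABGAZgAigGYAM4BmAESAZgBVgGYAZoBmAHeAZgCIgGYAmYBmAKqAZgC7gGYAzIBmAN2AZgDugGYA/4BmAACAdwARgHcAIoB3ADOAdwBEgHcAVYB3AGaAdwB3gHcAiIB3AJmAdwCqgHcAu4B3AMyAdwDdgHcA7oB3AP+AdwAAgIgAEYCIACKAiAAzgIgARICIAFWAiABmgIgAd4CIAIiAiACZgIgAqoCIALuAiADMgIgA3YCIAO6AiAD/gIgAAICZABGAmQAigJkAM4CZAESAmQBVgJkAZoCZAHeAmQCIgJkAmYCZAKqAmQC7gJkAzICZAN2AmQDugJkA/4CZAACAqgARgKoAIoCqADOAqgBEgKoAVYCqAGaAqgB3gKoAiICqAJmAqgCqgKoAu4CqAMyAqgDdgKoA7oCqAP+AqgAAgLsAEYC7ACKAuwAzgLsARIC7AFWAuwBmgLsAd4C7AIiAuwCZgLsAqoC7ALuAuwDMgLsA3YC7AO6AuwD/gLsAAIDMABGAzAAigMwAM4DMAESAzABVgMwAZoDMAHeAzACIgMwAmYDMAKqAzAC7gMwAzIDMAN2AzADugMwA/4DMAACA3QARgN0AIoDdADOA3QBEgN0AVYDdAGaA3QB3gN0AiIDdAJmA3QCqgN0Au4DdAMyA3QDdgN0A7oDdAP+A3QAAgO4AEYDuACKA7gAzgO4ARIDuAFWA7gBmgO4Ad4DuAIiA7gCZgO4AqoDuALuA7gDMgO4A3YDuAO6A7gD/gO4AAID/ABGA/wAigP8AM4D/AESA/wBVgP8AZoD/AHeA/wCIgP8AmYD/AKqA/wC7gP8AzID/AN2A/wDugP8A/4D/AJiYh4Z1hqeHh3eHhaHZ6sqWhofIp4ShxPzrpJeohnaHl4eGhYaXl3aFhYV1g5OVtaSFhbfIhXCB6NeEhpenh4eYqIWEl5aVZJSUlGNRYICQk6bn5rXmtoCkxpaXdZeol6iEYnSnp6dzp7m4c5LHxrb2+PqUc4fIpJSnp6mnlaimhJKFpqeWx6a2yraktNjp+fe3yHJ1dpaGhYa4uIaXhaeEpbm4l5XIuIO3hca2pLbWlYaicXR1lnVlhabIhnV0lHSWuZd0ZIXYhJaVotXoyNdzYYOFloWEdnWWhYa3hnV0UnGidISnpqWVhbeEgKLqx3B2hqi4yKeGd4WGhZa4poSCpJKCcZSTpcimuamngJKihZanqIaHqKenqKiXhnSA1MHqt7aTgsbnhHOVtpRjYoWnp6iXhoaHh5eWp5WDc4TpYNjo+ff2+ubVpoOlxXOko3V1dYWGhnWEpGR1dKSFY+Tz+LfHpZOlo/j5+Lb42MWCdHd3d4d3dqe4hXdypKR097d0pZRzcmFhlIXFxob62IF0d3eHh4Z2x5aGh4C35/r2lqa4lXWHhoSEZHTmhvjZkISHd4enp7imdYeGorbH/JS4laTXl4aHhoZ1c+eo56VxhJeHt4WGyZWGh4eShJX2hKdjZNi4p5eGdnRz59nJt5ODl6moZXWmlKeGd2IwgOKEdHSGx6e3treWc3P296fHpIOWmLiWhoaFuJZkgoS254aGdabHhmR1p7ZxlfnWhZSkdXWFhpWVdGSWpYRyperYpoeWt6d0hqaFpMX3+qRydJaGd3d2dKSUdHN0poSj+tqml4WFhYa3hmSVtvnGgYKEg4KDc3NjlceWloSXp8TDlZaYl4aFqJZzdbSyw4Fxc5OkpZV0ZHWo6oWXdHXHp4WEdIWGmKiXlJO42JWEg3Z0lbaoqKeWpKbZpaeUp8eWqKin+ceWloaDpvnIpoSFhnSDyMmnl6iVhLeFhqXH2sW4p7e35/nZp5HH9nWVpKimk6bap7fIqKeWl4W4p5TodXWFdXSEpselkejpc2R2hYV0p7inhbeXh4d2p5eXhNiWd4d3hINyk3OE58WDhnWEpnWFp7m11+mXlriXdpeVlZWHd3eIl3Z2dpWkk3V3dYKzlJS1lXNy1seWp3Z1lpZ1h4d3d4eXiIaFhIOFh3d0oPnYk4OElnKD+KiHhYWnuJaHd3eHh4eXhJa3hpWEdnWA6PrHhYSkgmDFt4aEp9iWlod3h4eEhHWFlri4qqaEl5GR+Pn499i3YLS2hZXXhXWHh4eHh6iYh4Z1l6ipl4SGhGGjtJWmp+iztqeEp9eFdXd3h4eHh5iYhoSHuKeXhHd0c6alhZWGlpWml4SW6KiEh4eHh4c="/>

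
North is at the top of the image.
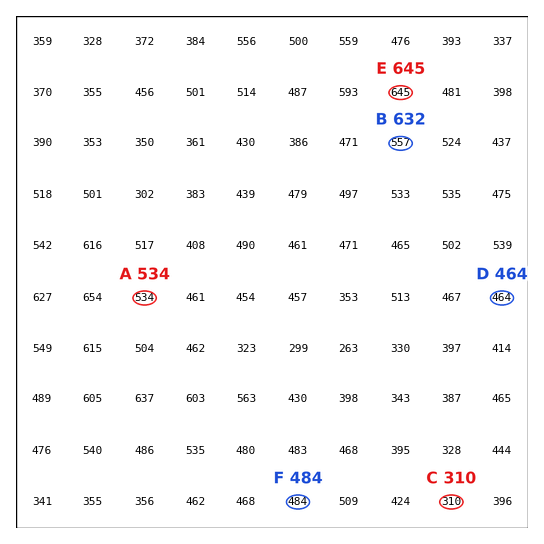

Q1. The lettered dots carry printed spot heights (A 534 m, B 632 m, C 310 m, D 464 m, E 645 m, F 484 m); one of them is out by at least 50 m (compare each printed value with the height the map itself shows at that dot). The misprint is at B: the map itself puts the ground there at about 557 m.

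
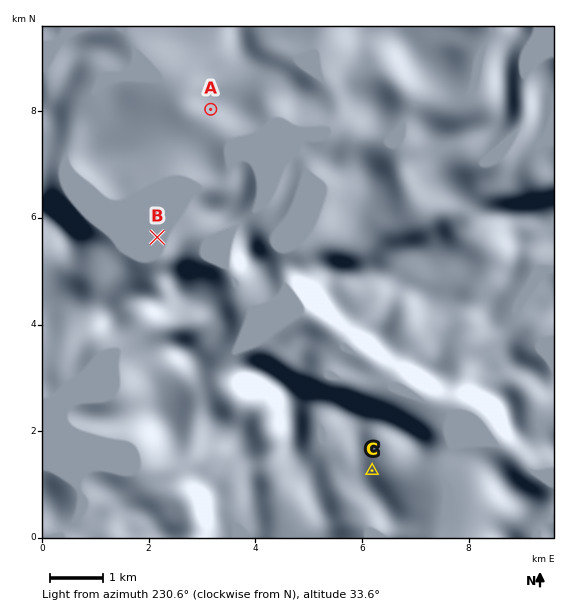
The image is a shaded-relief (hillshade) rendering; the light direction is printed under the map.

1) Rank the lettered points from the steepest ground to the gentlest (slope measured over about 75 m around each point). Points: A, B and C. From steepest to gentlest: C A B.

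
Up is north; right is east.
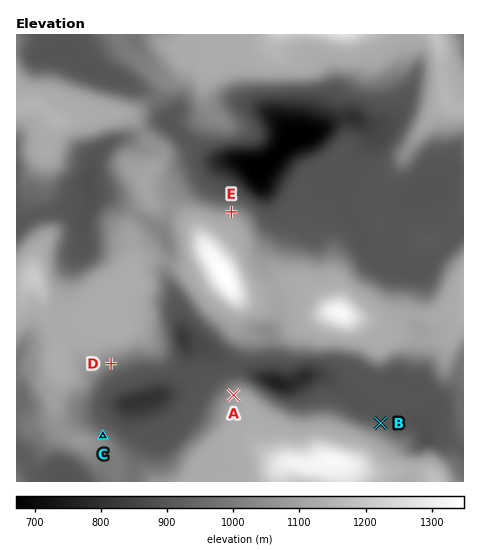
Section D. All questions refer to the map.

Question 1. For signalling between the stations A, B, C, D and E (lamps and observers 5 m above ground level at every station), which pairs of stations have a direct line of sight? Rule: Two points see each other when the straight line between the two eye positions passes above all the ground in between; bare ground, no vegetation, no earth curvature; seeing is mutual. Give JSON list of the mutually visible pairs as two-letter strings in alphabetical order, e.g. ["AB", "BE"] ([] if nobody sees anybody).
["AC", "AD", "CD"]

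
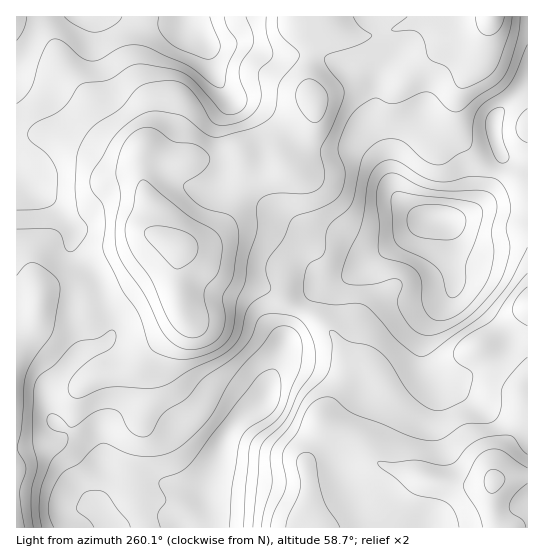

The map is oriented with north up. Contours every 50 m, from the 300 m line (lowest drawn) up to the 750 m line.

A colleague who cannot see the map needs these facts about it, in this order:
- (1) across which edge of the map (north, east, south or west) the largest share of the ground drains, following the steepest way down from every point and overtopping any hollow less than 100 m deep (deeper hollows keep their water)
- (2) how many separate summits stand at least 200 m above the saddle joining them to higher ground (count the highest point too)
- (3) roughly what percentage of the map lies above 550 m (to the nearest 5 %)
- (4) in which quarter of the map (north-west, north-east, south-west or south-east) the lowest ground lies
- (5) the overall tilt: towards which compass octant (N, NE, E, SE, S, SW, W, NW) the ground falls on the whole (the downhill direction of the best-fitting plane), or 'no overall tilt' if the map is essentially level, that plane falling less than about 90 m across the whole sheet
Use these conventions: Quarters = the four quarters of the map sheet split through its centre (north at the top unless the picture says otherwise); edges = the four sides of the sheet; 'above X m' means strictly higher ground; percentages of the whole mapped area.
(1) The largest share of the runoff leaves by the southern edge.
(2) There are 2 summits with 200 m or more of prominence.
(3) Ground above 550 m makes up about 50 % of the sheet.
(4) Look to the north-east quarter for the lowest ground.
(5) There is no overall tilt: the best-fitting plane is nearly level.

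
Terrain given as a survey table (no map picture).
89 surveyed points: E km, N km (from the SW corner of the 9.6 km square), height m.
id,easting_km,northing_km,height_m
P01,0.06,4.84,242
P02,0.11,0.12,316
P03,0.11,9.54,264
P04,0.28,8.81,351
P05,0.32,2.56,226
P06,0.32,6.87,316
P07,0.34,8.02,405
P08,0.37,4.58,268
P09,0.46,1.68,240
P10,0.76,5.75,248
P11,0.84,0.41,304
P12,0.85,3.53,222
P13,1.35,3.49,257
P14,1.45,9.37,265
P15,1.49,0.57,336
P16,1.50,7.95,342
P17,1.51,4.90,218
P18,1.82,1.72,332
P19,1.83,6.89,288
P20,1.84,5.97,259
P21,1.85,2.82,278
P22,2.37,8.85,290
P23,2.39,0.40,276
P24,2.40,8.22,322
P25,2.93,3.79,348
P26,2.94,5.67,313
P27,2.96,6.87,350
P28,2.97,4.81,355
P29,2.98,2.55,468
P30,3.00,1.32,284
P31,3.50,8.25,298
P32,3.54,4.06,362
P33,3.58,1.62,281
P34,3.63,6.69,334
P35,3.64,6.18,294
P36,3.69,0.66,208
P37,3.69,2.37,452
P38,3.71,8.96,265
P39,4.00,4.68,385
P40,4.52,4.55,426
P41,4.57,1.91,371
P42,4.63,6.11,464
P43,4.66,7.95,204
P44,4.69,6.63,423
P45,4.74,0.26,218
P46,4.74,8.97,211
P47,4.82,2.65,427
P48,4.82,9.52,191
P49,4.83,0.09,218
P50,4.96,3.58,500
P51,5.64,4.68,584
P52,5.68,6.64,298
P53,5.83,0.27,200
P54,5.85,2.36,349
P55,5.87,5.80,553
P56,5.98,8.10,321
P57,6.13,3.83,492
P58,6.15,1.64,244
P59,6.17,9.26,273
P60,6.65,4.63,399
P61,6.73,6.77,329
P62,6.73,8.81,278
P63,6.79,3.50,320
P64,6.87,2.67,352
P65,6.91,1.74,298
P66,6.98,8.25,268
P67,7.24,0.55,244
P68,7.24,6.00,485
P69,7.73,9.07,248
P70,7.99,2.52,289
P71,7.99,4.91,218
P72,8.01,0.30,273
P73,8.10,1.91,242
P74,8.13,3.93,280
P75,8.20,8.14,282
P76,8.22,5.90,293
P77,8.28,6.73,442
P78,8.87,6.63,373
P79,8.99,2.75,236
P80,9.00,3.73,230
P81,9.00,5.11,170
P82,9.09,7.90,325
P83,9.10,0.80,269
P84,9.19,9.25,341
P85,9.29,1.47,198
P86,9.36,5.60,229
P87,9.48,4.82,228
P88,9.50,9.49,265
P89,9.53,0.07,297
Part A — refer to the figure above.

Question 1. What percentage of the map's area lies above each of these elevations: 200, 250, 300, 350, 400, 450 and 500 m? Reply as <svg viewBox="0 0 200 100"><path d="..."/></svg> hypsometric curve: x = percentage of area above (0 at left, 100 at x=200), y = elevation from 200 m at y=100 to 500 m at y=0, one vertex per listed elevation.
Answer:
<svg viewBox="0 0 200 100"><path d="M192 100l-39-17-56-16-43-17-23-17-12-16-8-17"/></svg>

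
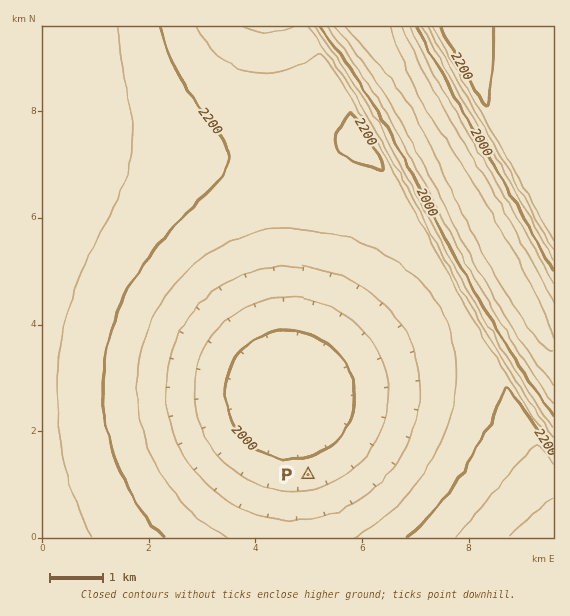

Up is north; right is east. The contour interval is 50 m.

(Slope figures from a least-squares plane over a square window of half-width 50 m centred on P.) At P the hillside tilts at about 5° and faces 349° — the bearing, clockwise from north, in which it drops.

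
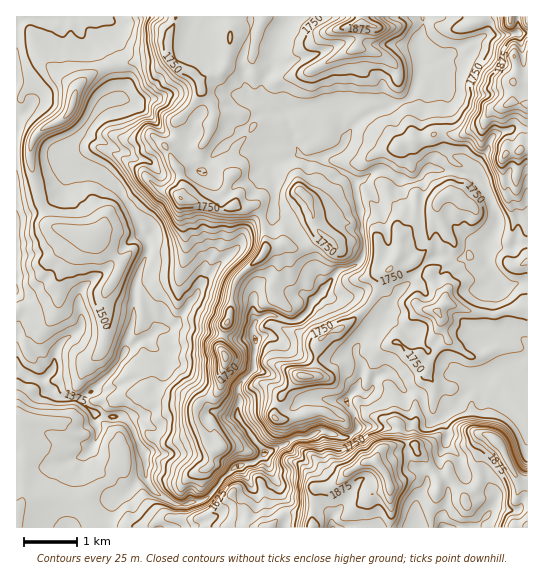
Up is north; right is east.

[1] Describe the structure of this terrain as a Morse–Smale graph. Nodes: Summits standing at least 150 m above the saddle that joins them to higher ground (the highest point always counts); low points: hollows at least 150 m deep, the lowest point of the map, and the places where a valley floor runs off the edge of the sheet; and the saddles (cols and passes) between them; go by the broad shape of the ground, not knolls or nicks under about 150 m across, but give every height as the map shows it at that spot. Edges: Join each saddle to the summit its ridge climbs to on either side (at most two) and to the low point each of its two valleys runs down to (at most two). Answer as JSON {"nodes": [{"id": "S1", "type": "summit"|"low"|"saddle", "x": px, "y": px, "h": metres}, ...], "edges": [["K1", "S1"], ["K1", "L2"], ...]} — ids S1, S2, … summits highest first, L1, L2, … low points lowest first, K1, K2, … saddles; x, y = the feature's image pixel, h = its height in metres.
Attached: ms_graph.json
{"nodes": [
{"id": "S1", "type": "summit", "x": 509, "y": 103, "h": 1982},
{"id": "S2", "type": "summit", "x": 497, "y": 442, "h": 1974},
{"id": "S3", "type": "summit", "x": 361, "y": 23, "h": 1912},
{"id": "L1", "type": "low", "x": 17, "y": 371, "h": 1352},
{"id": "K1", "type": "saddle", "x": 282, "y": 515, "h": 1722},
{"id": "K2", "type": "saddle", "x": 427, "y": 415, "h": 1720},
{"id": "K3", "type": "saddle", "x": 423, "y": 22, "h": 1700}],
"edges": [["K1", "S1"], ["K1", "S2"], ["K1", "L1"], ["K2", "S1"], ["K2", "S2"], ["K2", "L1"], ["K3", "S1"], ["K3", "S3"], ["K3", "L1"]]}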